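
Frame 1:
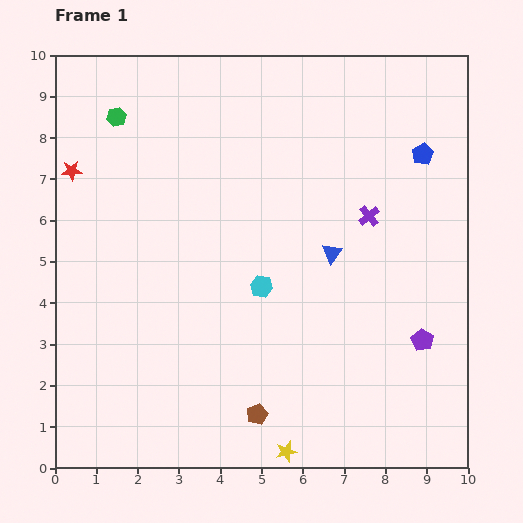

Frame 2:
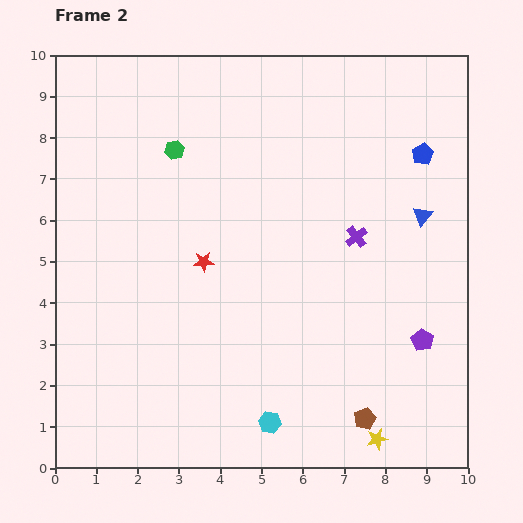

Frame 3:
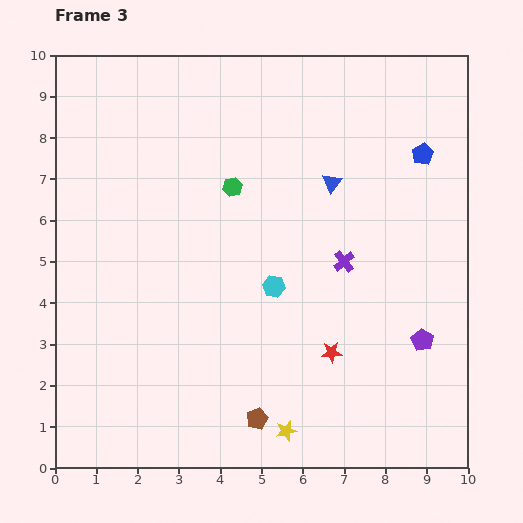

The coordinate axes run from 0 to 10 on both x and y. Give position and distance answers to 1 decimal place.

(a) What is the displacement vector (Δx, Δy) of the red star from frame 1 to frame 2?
(3.2, -2.2)

The red star was at (0.4, 7.2) in frame 1 and (3.6, 5.0) in frame 2.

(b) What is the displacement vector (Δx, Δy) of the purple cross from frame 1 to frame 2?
(-0.3, -0.5)

The purple cross was at (7.6, 6.1) in frame 1 and (7.3, 5.6) in frame 2.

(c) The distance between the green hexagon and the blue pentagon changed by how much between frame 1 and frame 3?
-2.8

Distance in frame 1: 7.5. Distance in frame 3: 4.7.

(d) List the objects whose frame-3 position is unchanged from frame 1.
the blue pentagon, the purple pentagon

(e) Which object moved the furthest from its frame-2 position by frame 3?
the red star

(moved 3.8; next 3.3)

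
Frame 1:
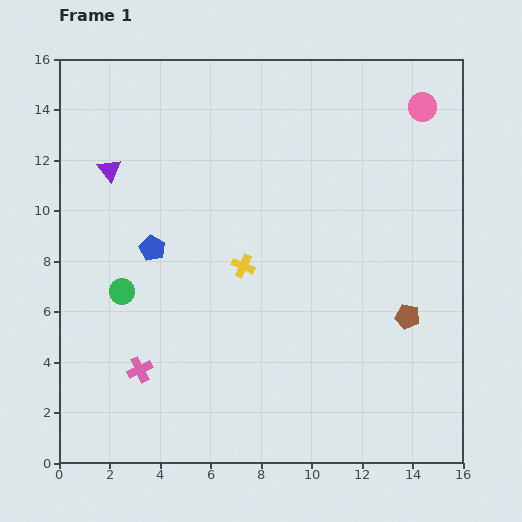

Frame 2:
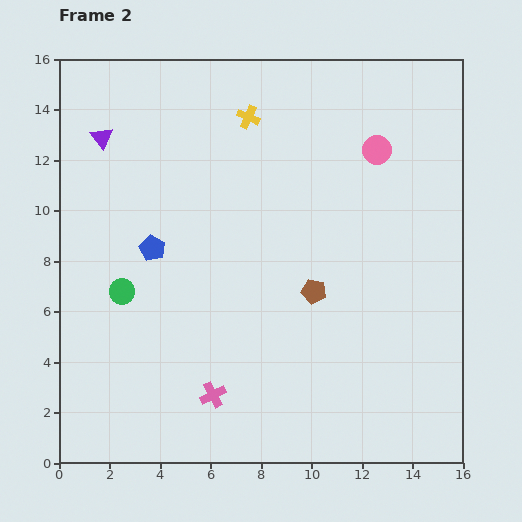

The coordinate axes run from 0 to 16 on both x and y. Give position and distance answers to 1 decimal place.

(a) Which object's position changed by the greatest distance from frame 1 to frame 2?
the yellow cross

(moved 5.9; next 3.8)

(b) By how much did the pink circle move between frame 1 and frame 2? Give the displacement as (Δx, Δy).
(-1.8, -1.7)

The pink circle was at (14.4, 14.1) in frame 1 and (12.6, 12.4) in frame 2.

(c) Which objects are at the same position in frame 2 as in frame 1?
the blue pentagon, the green circle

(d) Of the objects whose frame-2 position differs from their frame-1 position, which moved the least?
the purple triangle

(moved 1.3)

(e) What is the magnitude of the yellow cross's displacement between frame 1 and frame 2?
5.9

The yellow cross moved from (7.3, 7.8) to (7.5, 13.7), a distance of √(0.2² + 5.9²) ≈ 5.9.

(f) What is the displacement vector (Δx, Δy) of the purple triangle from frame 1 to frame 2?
(-0.3, 1.3)

The purple triangle was at (2.0, 11.6) in frame 1 and (1.7, 12.9) in frame 2.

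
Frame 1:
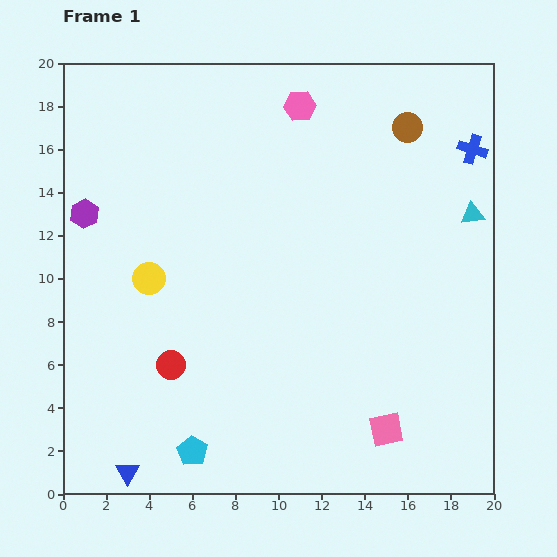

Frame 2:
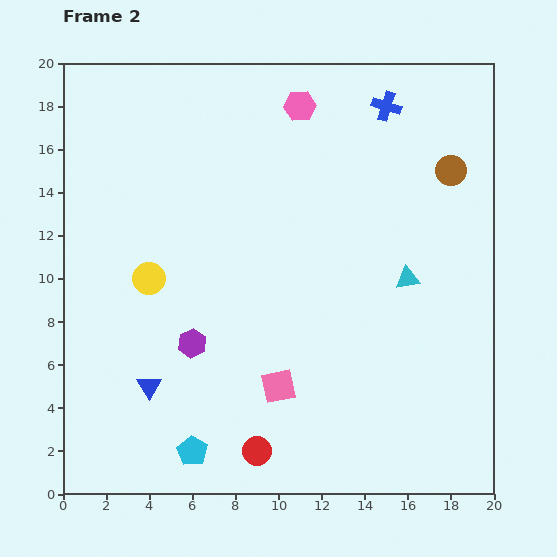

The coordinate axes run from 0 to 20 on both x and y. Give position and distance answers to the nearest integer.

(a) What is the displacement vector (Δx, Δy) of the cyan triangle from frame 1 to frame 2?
(-3, -3)

The cyan triangle was at (19, 13) in frame 1 and (16, 10) in frame 2.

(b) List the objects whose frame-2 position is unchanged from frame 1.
the pink hexagon, the yellow circle, the cyan pentagon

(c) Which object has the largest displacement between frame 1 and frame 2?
the purple hexagon

(moved 8; next 6)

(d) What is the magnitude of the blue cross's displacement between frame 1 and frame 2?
4

The blue cross moved from (19, 16) to (15, 18), a distance of √(4² + 2²) ≈ 4.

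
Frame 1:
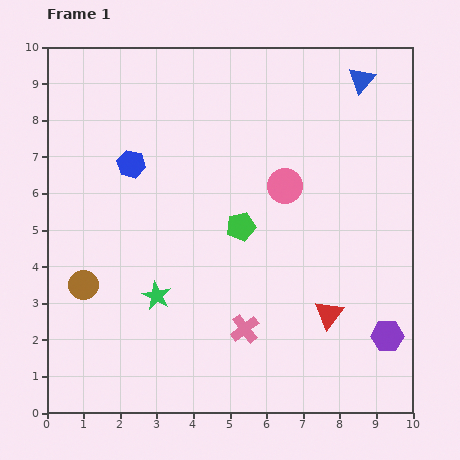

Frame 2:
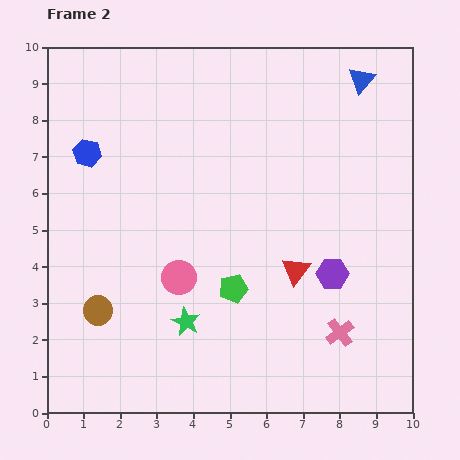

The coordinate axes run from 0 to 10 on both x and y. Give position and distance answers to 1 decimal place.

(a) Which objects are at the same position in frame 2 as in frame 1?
the blue triangle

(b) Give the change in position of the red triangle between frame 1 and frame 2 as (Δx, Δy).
(-0.9, 1.2)

The red triangle was at (7.7, 2.7) in frame 1 and (6.8, 3.9) in frame 2.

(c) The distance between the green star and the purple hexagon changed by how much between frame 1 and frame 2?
-2.2

Distance in frame 1: 6.4. Distance in frame 2: 4.2.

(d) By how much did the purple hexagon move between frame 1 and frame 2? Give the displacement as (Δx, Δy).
(-1.5, 1.7)

The purple hexagon was at (9.3, 2.1) in frame 1 and (7.8, 3.8) in frame 2.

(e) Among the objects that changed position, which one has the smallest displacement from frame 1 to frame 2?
the brown circle

(moved 0.8)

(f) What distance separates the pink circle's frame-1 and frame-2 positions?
3.8

The pink circle moved from (6.5, 6.2) to (3.6, 3.7), a distance of √(2.9² + 2.5²) ≈ 3.8.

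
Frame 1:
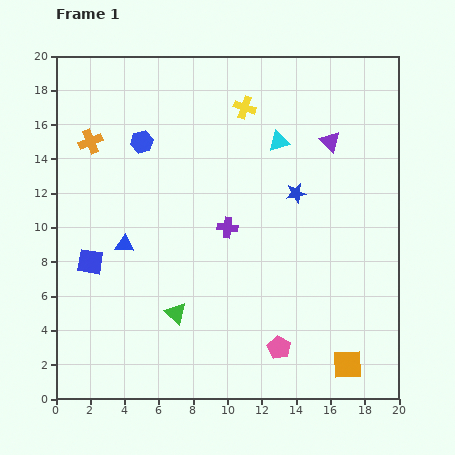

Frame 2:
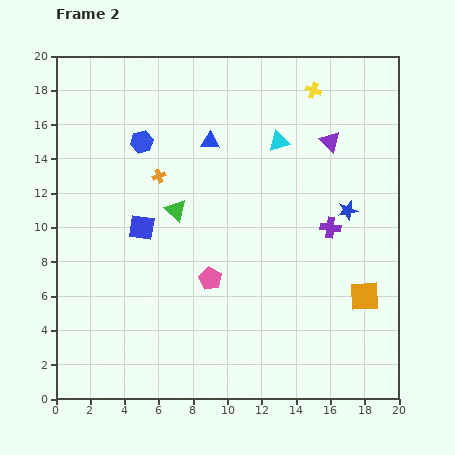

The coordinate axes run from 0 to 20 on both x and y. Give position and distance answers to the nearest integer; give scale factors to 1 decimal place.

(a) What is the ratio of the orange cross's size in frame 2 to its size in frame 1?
0.6×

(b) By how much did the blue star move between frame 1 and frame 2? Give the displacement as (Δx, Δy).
(3, -1)

The blue star was at (14, 12) in frame 1 and (17, 11) in frame 2.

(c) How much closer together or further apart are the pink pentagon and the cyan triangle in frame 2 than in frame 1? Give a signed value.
-3

Distance in frame 1: 12. Distance in frame 2: 9.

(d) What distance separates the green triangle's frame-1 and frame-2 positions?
6

The green triangle moved from (7, 5) to (7, 11), a distance of √(0² + 6²) ≈ 6.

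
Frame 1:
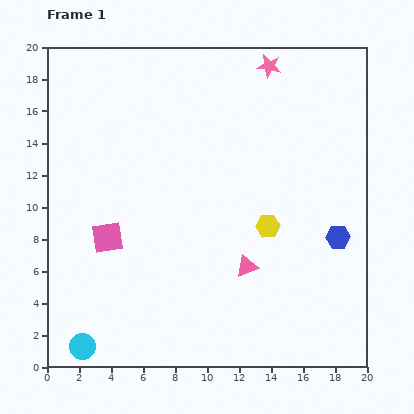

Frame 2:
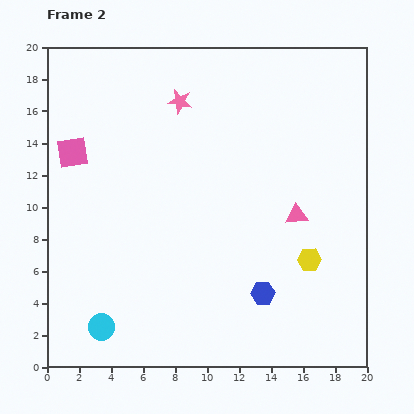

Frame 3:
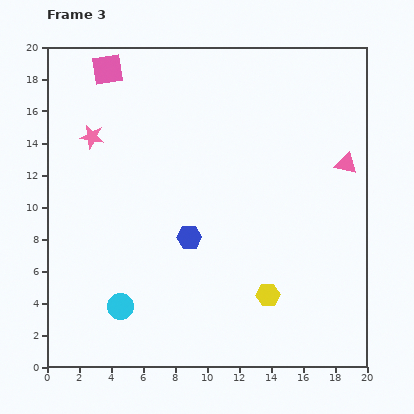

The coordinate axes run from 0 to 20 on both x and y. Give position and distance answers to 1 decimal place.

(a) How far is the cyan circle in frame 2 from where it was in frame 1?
1.7

The cyan circle moved from (2.2, 1.3) to (3.4, 2.5), a distance of √(1.2² + 1.2²) ≈ 1.7.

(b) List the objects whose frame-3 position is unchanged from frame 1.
none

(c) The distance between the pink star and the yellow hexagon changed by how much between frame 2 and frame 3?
+2.0

Distance in frame 2: 12.8. Distance in frame 3: 14.8.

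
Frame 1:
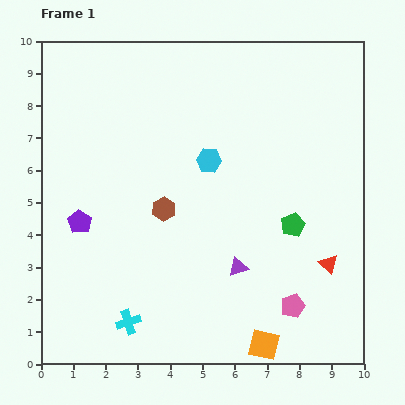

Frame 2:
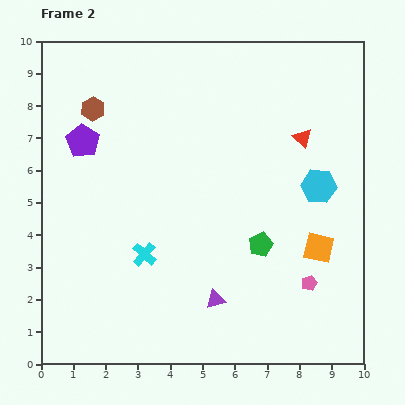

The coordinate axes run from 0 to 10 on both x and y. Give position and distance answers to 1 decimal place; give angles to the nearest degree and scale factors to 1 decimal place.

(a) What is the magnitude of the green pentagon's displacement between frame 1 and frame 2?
1.2

The green pentagon moved from (7.8, 4.3) to (6.8, 3.7), a distance of √(1.0² + 0.6²) ≈ 1.2.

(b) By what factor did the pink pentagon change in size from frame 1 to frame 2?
0.6×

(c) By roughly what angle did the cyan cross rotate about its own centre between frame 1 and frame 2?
31° counter-clockwise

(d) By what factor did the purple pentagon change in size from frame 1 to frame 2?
1.4×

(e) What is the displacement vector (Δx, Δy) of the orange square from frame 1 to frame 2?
(1.7, 3.0)

The orange square was at (6.9, 0.6) in frame 1 and (8.6, 3.6) in frame 2.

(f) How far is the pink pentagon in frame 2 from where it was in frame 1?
0.9

The pink pentagon moved from (7.8, 1.8) to (8.3, 2.5), a distance of √(0.5² + 0.7²) ≈ 0.9.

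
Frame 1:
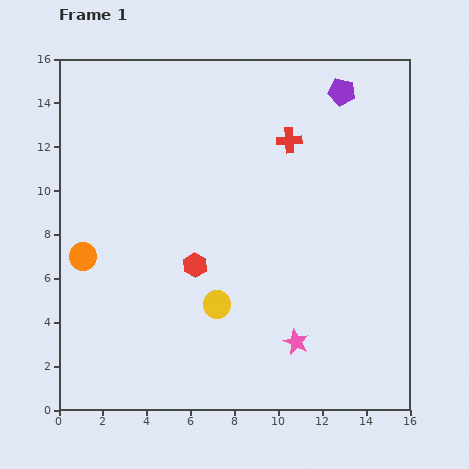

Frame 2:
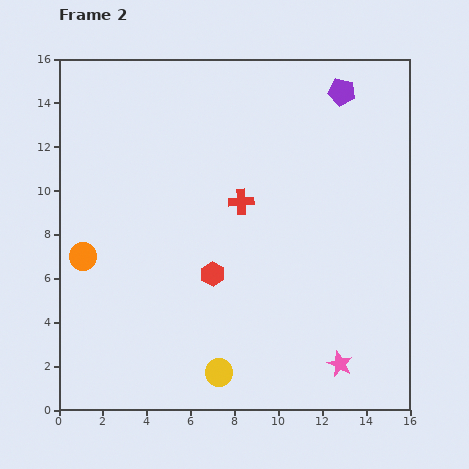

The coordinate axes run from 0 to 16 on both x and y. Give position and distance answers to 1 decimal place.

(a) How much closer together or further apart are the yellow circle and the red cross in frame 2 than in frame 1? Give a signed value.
-0.3

Distance in frame 1: 8.2. Distance in frame 2: 7.9.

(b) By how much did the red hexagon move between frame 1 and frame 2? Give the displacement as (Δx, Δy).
(0.8, -0.4)

The red hexagon was at (6.2, 6.6) in frame 1 and (7.0, 6.2) in frame 2.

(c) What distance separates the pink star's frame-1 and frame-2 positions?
2.2

The pink star moved from (10.8, 3.1) to (12.8, 2.1), a distance of √(2.0² + 1.0²) ≈ 2.2.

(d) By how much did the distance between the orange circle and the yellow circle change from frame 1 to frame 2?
+1.7

Distance in frame 1: 6.5. Distance in frame 2: 8.2.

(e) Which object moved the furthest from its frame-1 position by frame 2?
the red cross

(moved 3.6; next 3.1)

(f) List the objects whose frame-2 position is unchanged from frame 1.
the orange circle, the purple pentagon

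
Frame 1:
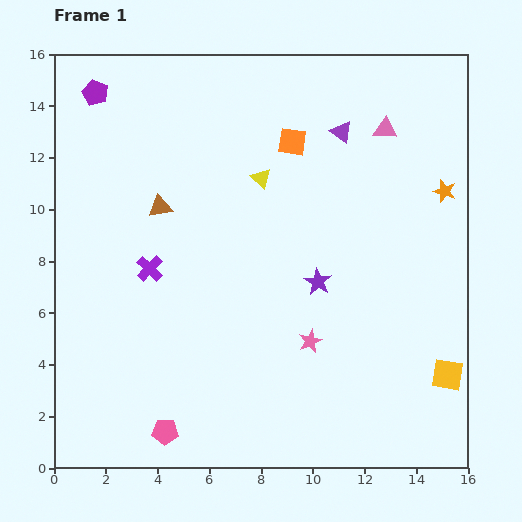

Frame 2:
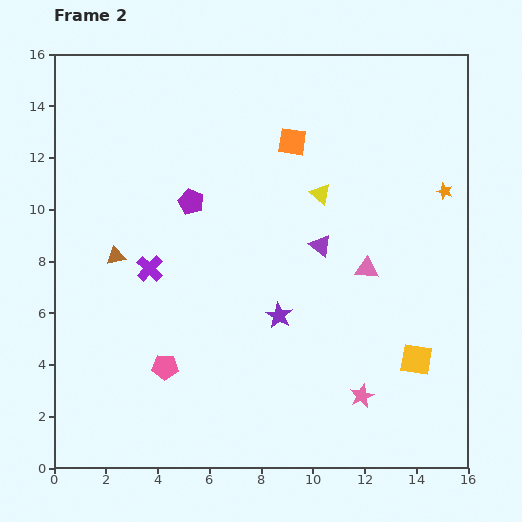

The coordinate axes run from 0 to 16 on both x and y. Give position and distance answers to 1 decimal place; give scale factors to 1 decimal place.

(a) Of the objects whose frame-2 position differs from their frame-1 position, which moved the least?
the yellow square

(moved 1.3)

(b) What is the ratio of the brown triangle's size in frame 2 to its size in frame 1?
0.8×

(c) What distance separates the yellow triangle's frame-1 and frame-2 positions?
2.4

The yellow triangle moved from (8.0, 11.2) to (10.3, 10.6), a distance of √(2.3² + 0.6²) ≈ 2.4.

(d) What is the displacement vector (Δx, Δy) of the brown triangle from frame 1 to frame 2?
(-1.7, -1.9)

The brown triangle was at (4.1, 10.1) in frame 1 and (2.4, 8.2) in frame 2.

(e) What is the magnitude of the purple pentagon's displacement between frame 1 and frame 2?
5.6

The purple pentagon moved from (1.6, 14.5) to (5.3, 10.3), a distance of √(3.7² + 4.2²) ≈ 5.6.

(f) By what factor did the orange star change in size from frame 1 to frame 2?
0.7×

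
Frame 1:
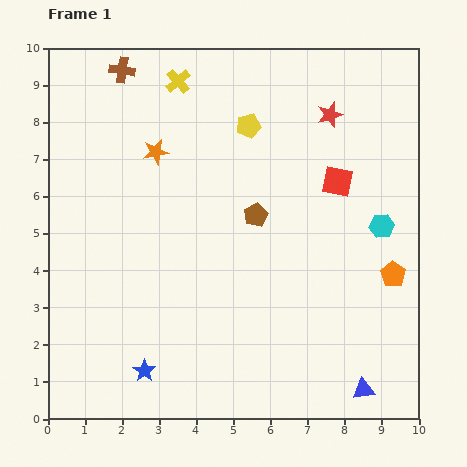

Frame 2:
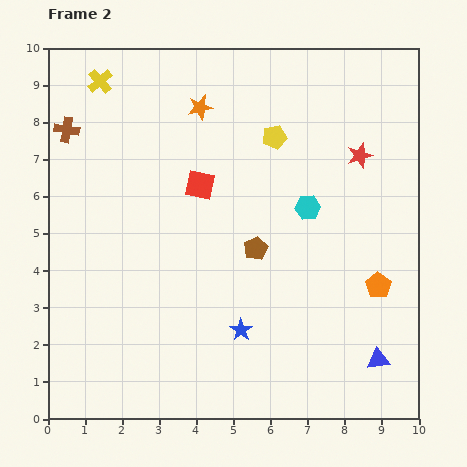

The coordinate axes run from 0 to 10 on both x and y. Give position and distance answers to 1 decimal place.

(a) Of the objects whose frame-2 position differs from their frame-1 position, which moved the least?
the orange pentagon

(moved 0.5)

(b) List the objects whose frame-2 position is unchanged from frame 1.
none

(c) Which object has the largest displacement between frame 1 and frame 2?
the red square

(moved 3.7; next 2.8)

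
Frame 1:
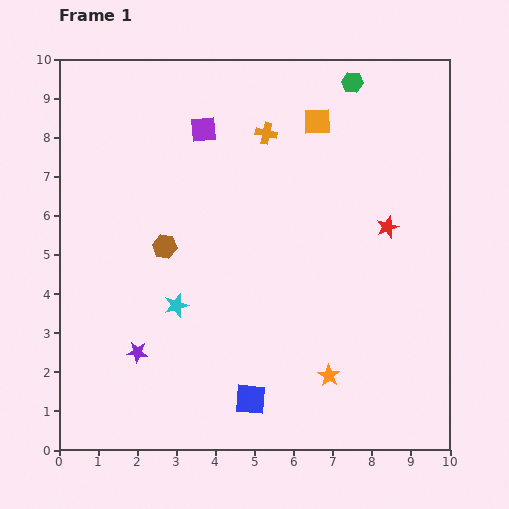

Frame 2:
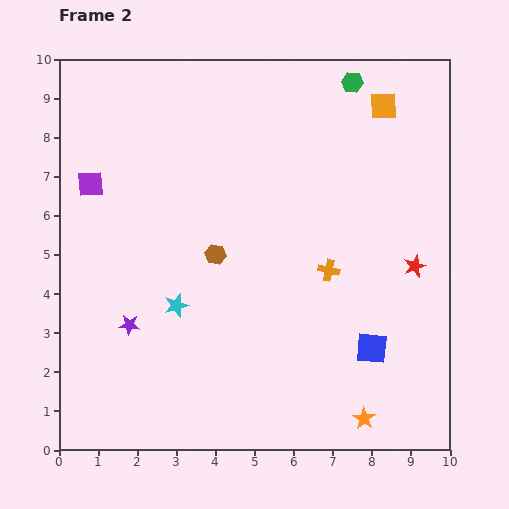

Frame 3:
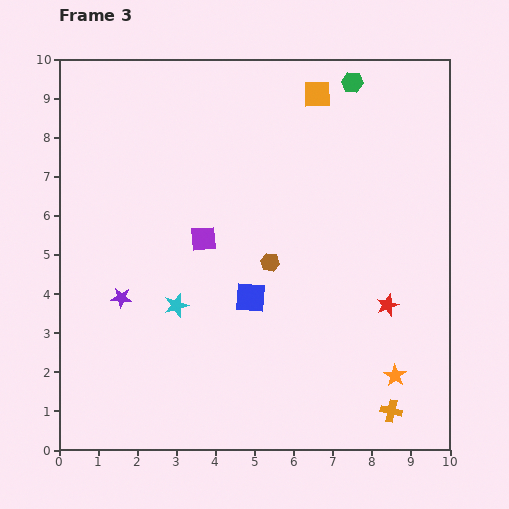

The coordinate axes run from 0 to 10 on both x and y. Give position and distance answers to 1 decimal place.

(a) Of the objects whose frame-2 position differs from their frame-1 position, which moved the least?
the purple star

(moved 0.7)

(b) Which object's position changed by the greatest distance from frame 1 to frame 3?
the orange cross

(moved 7.8; next 2.8)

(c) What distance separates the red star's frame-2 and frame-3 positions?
1.2

The red star moved from (9.1, 4.7) to (8.4, 3.7), a distance of √(0.7² + 1.0²) ≈ 1.2.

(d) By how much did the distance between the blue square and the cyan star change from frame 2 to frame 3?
-3.2

Distance in frame 2: 5.1. Distance in frame 3: 1.9.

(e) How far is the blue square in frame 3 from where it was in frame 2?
3.4

The blue square moved from (8.0, 2.6) to (4.9, 3.9), a distance of √(3.1² + 1.3²) ≈ 3.4.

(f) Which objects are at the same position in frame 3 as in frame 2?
the cyan star, the green hexagon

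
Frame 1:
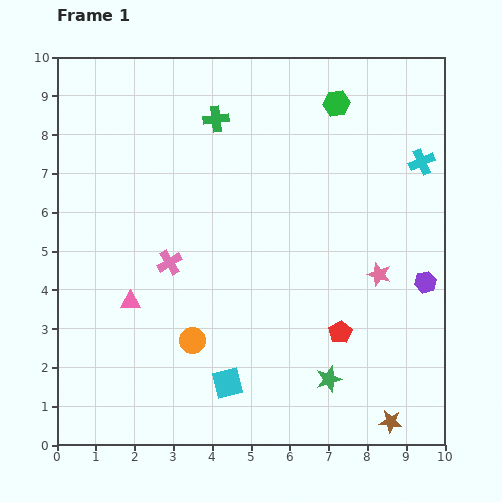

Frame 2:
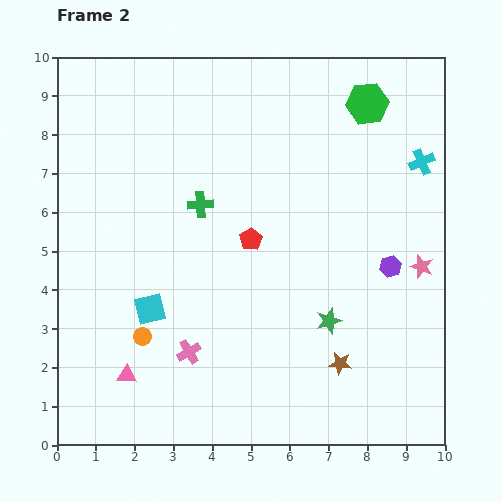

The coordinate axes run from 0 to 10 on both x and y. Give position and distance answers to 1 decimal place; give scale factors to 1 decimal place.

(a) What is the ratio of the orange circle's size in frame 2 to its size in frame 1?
0.7×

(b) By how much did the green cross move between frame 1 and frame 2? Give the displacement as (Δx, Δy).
(-0.4, -2.2)

The green cross was at (4.1, 8.4) in frame 1 and (3.7, 6.2) in frame 2.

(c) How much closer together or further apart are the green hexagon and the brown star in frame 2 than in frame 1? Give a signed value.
-1.6

Distance in frame 1: 8.3. Distance in frame 2: 6.7.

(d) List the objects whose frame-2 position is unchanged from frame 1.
the cyan cross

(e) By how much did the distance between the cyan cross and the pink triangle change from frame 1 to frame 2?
+1.1

Distance in frame 1: 8.3. Distance in frame 2: 9.4.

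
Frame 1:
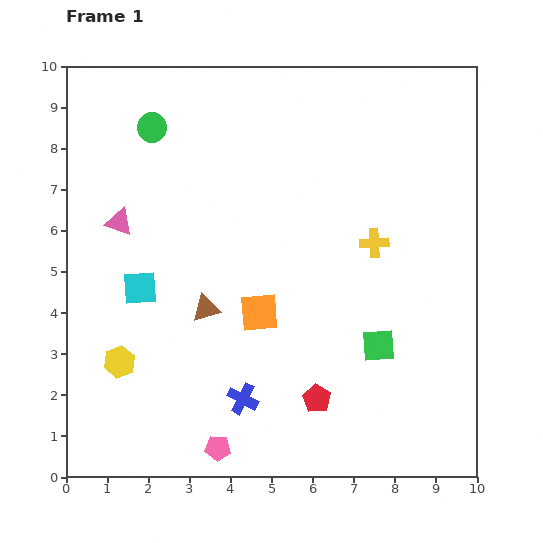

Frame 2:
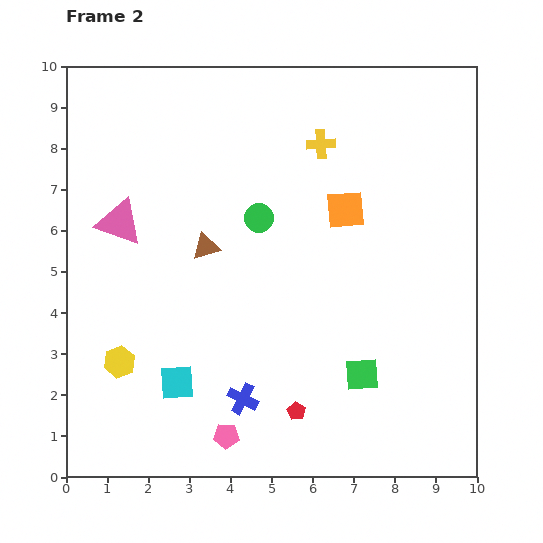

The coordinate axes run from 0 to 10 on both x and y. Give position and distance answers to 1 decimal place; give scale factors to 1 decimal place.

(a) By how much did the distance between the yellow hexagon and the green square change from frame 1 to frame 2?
-0.4

Distance in frame 1: 6.3. Distance in frame 2: 5.9.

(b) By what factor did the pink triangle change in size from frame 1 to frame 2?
1.7×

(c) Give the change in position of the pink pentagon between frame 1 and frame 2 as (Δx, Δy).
(0.2, 0.3)

The pink pentagon was at (3.7, 0.7) in frame 1 and (3.9, 1.0) in frame 2.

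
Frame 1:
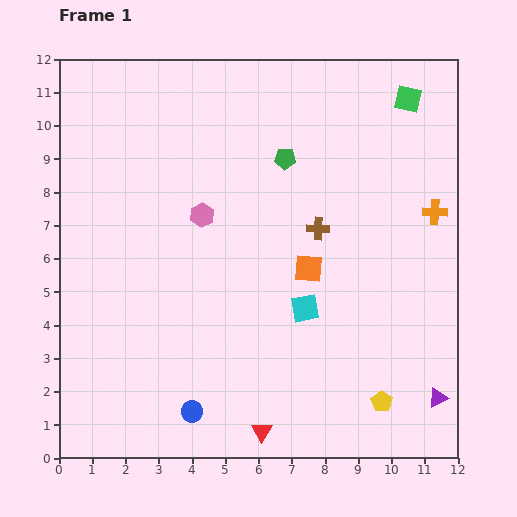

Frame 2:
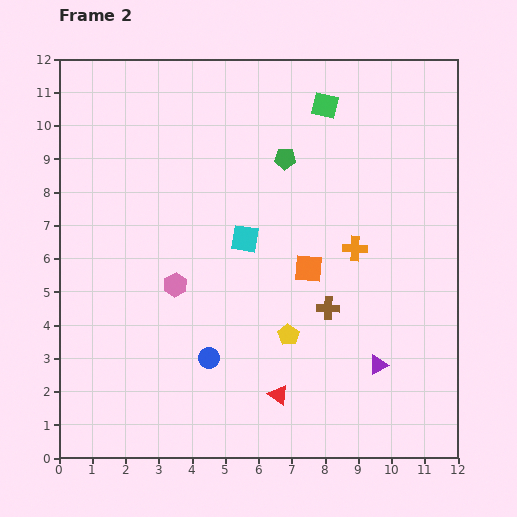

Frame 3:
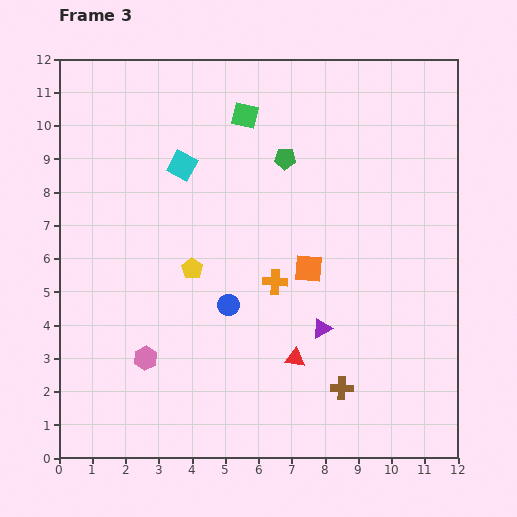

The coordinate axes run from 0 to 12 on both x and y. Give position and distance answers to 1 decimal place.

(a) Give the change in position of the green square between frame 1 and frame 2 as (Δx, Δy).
(-2.5, -0.2)

The green square was at (10.5, 10.8) in frame 1 and (8.0, 10.6) in frame 2.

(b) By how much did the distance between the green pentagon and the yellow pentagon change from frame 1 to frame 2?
-2.6

Distance in frame 1: 7.9. Distance in frame 2: 5.3.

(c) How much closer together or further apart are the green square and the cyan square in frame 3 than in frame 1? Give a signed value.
-4.6

Distance in frame 1: 7.0. Distance in frame 3: 2.4.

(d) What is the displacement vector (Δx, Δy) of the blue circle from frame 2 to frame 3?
(0.6, 1.6)

The blue circle was at (4.5, 3.0) in frame 2 and (5.1, 4.6) in frame 3.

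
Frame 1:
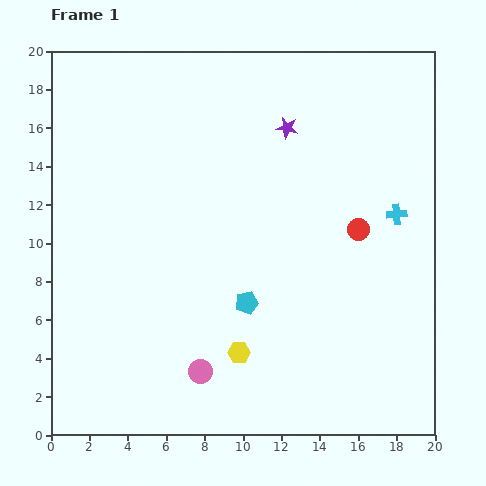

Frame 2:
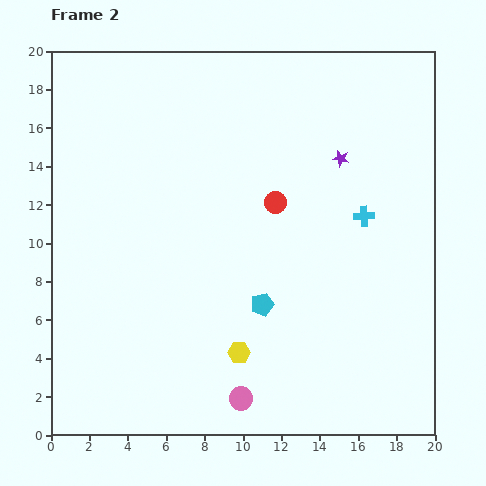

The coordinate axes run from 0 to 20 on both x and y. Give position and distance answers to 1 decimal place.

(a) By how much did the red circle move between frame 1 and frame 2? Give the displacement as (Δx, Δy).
(-4.3, 1.4)

The red circle was at (16.0, 10.7) in frame 1 and (11.7, 12.1) in frame 2.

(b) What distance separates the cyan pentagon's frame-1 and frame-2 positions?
0.8

The cyan pentagon moved from (10.2, 6.9) to (11.0, 6.8), a distance of √(0.8² + 0.1²) ≈ 0.8.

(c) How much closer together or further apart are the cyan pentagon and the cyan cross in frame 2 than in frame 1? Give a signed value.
-2.1

Distance in frame 1: 9.1. Distance in frame 2: 7.0.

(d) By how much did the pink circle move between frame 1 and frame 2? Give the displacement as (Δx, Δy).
(2.1, -1.4)

The pink circle was at (7.8, 3.3) in frame 1 and (9.9, 1.9) in frame 2.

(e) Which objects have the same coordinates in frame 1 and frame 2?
the yellow hexagon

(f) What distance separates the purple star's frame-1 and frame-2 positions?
3.2

The purple star moved from (12.3, 16.0) to (15.1, 14.4), a distance of √(2.8² + 1.6²) ≈ 3.2.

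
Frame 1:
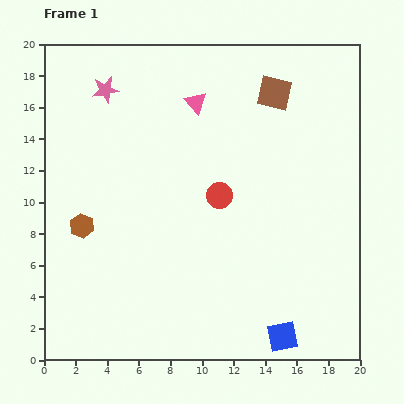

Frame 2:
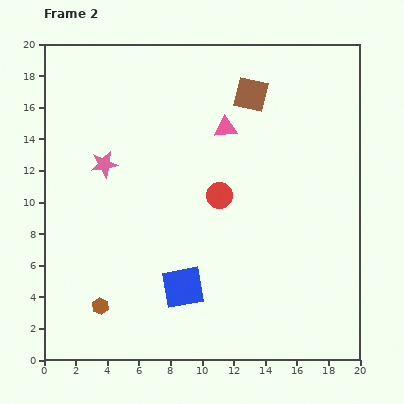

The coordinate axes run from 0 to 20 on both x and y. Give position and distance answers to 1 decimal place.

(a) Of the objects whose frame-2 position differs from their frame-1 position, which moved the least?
the brown square

(moved 1.5)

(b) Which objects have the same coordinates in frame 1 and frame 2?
the red circle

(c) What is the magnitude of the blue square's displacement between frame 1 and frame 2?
7.0

The blue square moved from (15.1, 1.5) to (8.8, 4.6), a distance of √(6.3² + 3.1²) ≈ 7.0.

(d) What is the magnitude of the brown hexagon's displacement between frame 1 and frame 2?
5.2

The brown hexagon moved from (2.4, 8.5) to (3.6, 3.4), a distance of √(1.2² + 5.1²) ≈ 5.2.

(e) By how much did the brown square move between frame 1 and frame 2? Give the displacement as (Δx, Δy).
(-1.5, -0.1)

The brown square was at (14.6, 16.9) in frame 1 and (13.1, 16.8) in frame 2.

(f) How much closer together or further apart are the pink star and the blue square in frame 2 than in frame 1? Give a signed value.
-9.9

Distance in frame 1: 19.2. Distance in frame 2: 9.3.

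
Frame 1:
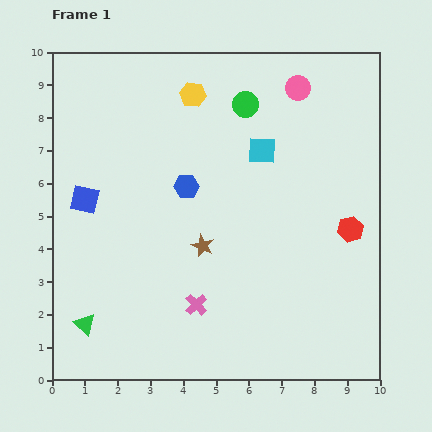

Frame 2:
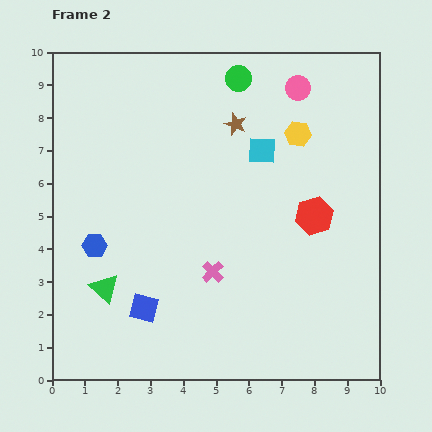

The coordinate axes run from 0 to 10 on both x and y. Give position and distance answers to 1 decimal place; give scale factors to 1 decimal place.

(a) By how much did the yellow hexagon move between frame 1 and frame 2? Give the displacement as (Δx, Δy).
(3.2, -1.2)

The yellow hexagon was at (4.3, 8.7) in frame 1 and (7.5, 7.5) in frame 2.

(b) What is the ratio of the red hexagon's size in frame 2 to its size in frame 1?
1.5×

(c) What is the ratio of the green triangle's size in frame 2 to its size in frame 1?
1.4×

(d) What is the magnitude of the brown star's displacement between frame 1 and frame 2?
3.8

The brown star moved from (4.6, 4.1) to (5.6, 7.8), a distance of √(1.0² + 3.7²) ≈ 3.8.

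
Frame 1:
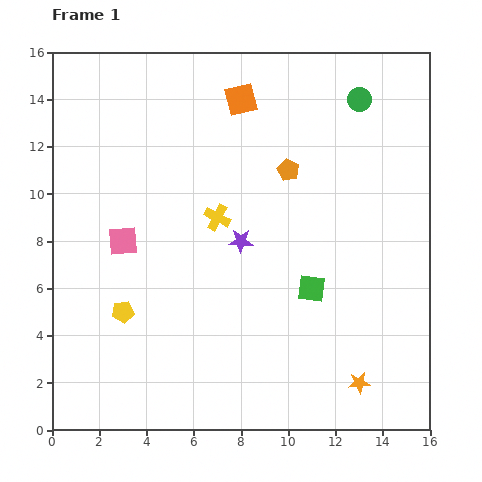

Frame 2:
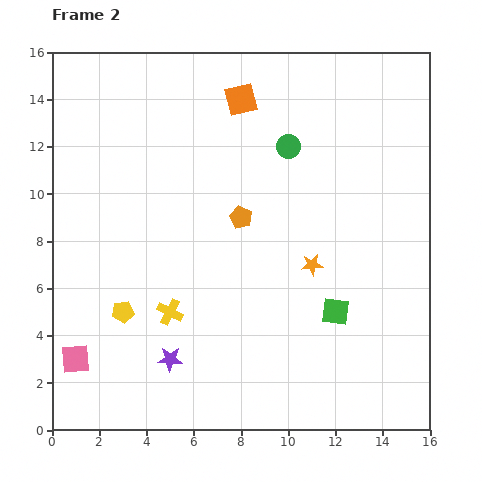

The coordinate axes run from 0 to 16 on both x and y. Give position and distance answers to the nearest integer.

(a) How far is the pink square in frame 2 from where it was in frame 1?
5

The pink square moved from (3, 8) to (1, 3), a distance of √(2² + 5²) ≈ 5.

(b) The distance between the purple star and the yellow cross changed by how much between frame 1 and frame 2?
+1

Distance in frame 1: 1. Distance in frame 2: 2.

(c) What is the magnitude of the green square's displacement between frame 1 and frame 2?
1

The green square moved from (11, 6) to (12, 5), a distance of √(1² + 1²) ≈ 1.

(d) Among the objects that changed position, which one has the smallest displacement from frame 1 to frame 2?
the green square

(moved 1)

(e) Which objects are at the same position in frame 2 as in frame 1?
the orange square, the yellow pentagon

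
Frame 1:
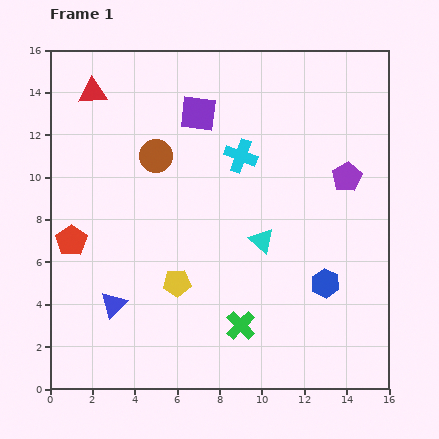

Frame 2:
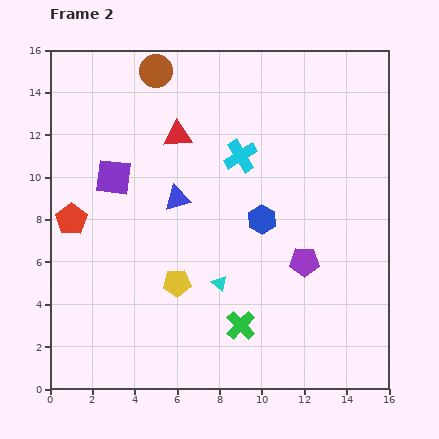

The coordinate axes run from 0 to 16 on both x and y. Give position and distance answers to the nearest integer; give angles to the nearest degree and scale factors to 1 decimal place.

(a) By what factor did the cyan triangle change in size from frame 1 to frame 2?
0.6×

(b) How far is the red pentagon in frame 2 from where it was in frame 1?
1

The red pentagon moved from (1, 7) to (1, 8), a distance of √(0² + 1²) ≈ 1.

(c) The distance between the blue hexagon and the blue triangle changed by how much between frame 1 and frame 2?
-6

Distance in frame 1: 10. Distance in frame 2: 4.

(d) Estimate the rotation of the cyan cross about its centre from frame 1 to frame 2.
38° clockwise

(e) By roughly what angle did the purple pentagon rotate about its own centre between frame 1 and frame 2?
31° clockwise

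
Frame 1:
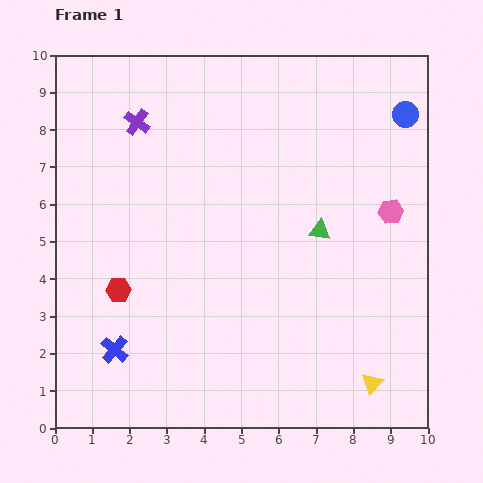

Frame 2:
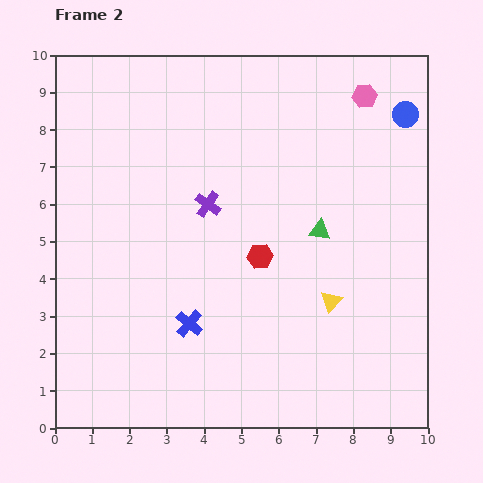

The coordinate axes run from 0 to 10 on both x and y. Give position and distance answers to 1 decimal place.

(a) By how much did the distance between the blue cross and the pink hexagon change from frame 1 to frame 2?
-0.6

Distance in frame 1: 8.3. Distance in frame 2: 7.7.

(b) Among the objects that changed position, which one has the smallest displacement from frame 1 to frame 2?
the blue cross

(moved 2.1)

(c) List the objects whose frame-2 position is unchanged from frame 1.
the green triangle, the blue circle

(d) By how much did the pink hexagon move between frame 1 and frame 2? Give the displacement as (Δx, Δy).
(-0.7, 3.1)

The pink hexagon was at (9.0, 5.8) in frame 1 and (8.3, 8.9) in frame 2.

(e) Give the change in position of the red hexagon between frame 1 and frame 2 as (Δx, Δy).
(3.8, 0.9)

The red hexagon was at (1.7, 3.7) in frame 1 and (5.5, 4.6) in frame 2.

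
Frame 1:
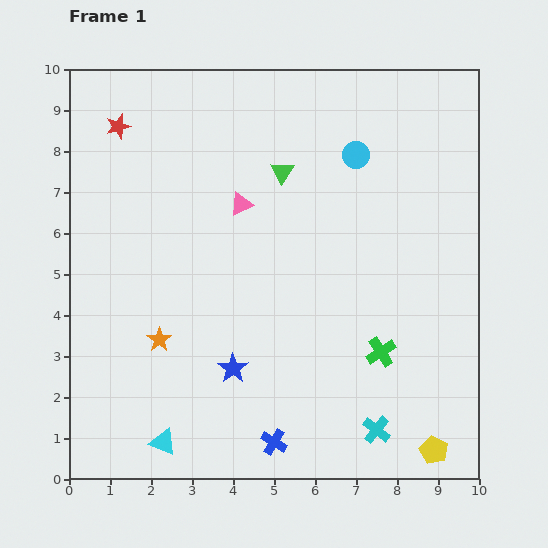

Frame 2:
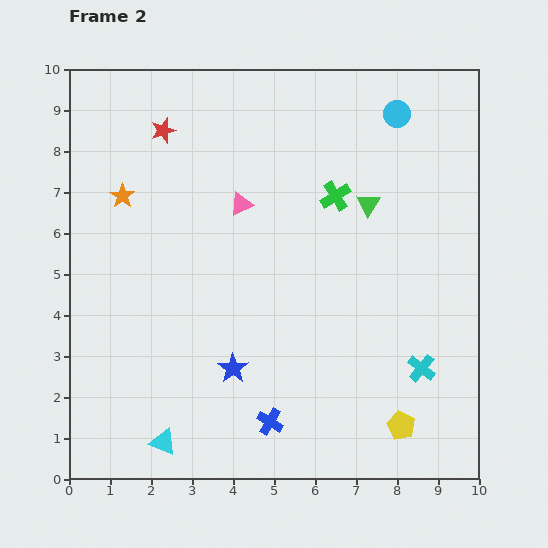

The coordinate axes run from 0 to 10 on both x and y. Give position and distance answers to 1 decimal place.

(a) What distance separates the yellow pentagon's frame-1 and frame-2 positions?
1.0

The yellow pentagon moved from (8.9, 0.7) to (8.1, 1.3), a distance of √(0.8² + 0.6²) ≈ 1.0.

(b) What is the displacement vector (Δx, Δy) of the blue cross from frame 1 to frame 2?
(-0.1, 0.5)

The blue cross was at (5.0, 0.9) in frame 1 and (4.9, 1.4) in frame 2.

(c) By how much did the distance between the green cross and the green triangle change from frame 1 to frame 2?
-4.2

Distance in frame 1: 5.0. Distance in frame 2: 0.8.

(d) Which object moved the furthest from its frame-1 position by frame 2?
the green cross

(moved 4.0; next 3.6)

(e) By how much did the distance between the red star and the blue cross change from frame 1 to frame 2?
-1.0

Distance in frame 1: 8.6. Distance in frame 2: 7.6.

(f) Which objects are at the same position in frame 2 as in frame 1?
the pink triangle, the cyan triangle, the blue star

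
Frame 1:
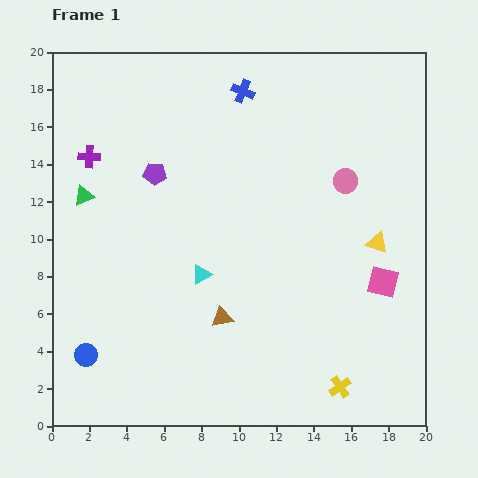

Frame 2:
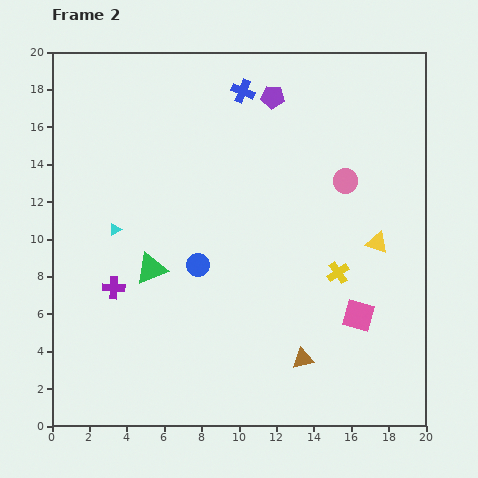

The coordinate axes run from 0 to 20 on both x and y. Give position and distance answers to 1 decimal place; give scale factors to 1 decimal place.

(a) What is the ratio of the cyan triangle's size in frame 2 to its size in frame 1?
0.6×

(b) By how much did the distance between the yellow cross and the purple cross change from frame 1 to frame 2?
-6.2

Distance in frame 1: 18.2. Distance in frame 2: 12.0.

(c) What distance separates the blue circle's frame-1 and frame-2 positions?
7.7

The blue circle moved from (1.8, 3.8) to (7.8, 8.6), a distance of √(6.0² + 4.8²) ≈ 7.7.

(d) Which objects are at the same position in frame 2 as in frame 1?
the yellow triangle, the pink circle, the blue cross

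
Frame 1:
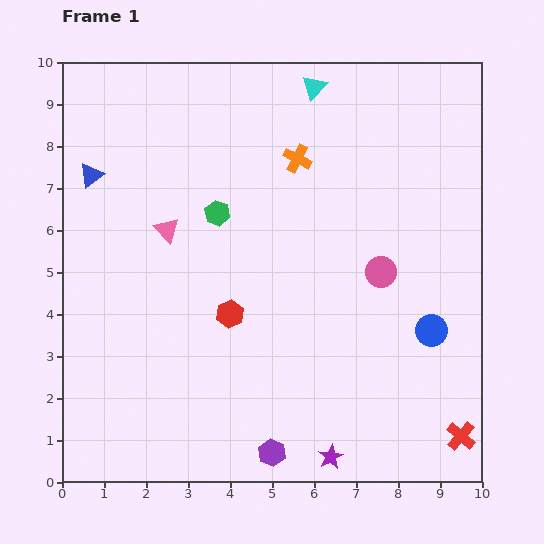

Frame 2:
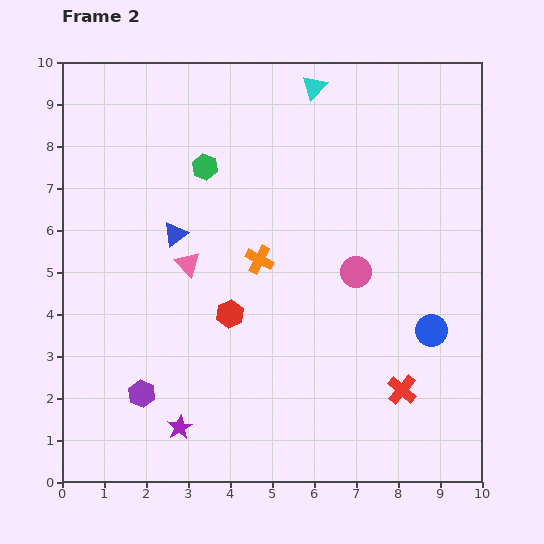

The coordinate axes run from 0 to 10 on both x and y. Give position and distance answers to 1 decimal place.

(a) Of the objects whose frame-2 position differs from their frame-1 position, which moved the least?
the pink circle

(moved 0.6)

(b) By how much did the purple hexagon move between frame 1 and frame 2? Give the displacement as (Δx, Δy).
(-3.1, 1.4)

The purple hexagon was at (5.0, 0.7) in frame 1 and (1.9, 2.1) in frame 2.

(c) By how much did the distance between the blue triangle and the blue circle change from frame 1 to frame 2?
-2.4

Distance in frame 1: 8.9. Distance in frame 2: 6.5.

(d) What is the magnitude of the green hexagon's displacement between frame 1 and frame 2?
1.1

The green hexagon moved from (3.7, 6.4) to (3.4, 7.5), a distance of √(0.3² + 1.1²) ≈ 1.1.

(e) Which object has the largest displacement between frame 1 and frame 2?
the purple star

(moved 3.7; next 3.4)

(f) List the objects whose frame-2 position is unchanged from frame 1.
the blue circle, the red hexagon, the cyan triangle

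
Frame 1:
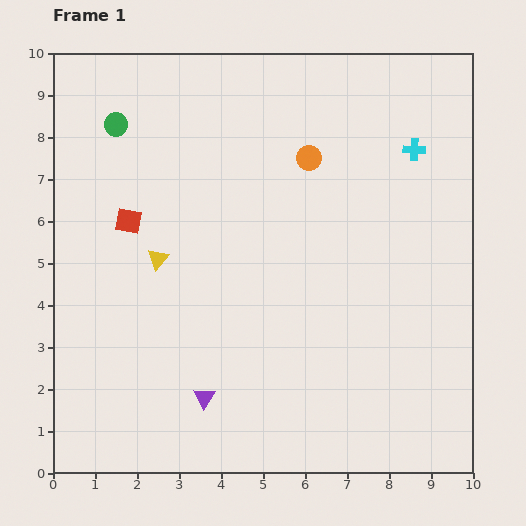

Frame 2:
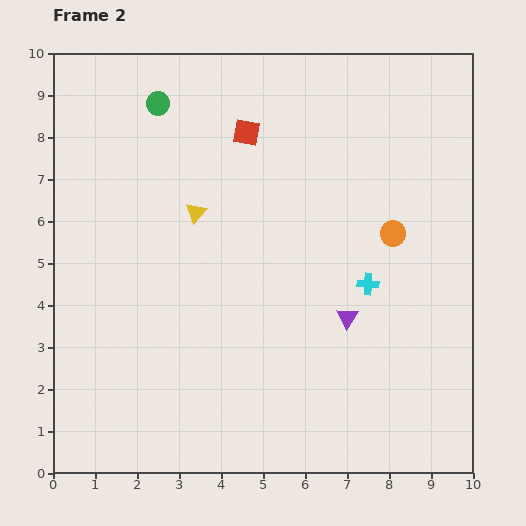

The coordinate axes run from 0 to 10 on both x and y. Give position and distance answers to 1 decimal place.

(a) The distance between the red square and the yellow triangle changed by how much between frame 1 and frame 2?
+1.1

Distance in frame 1: 1.1. Distance in frame 2: 2.2.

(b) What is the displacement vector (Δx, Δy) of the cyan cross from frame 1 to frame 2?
(-1.1, -3.2)

The cyan cross was at (8.6, 7.7) in frame 1 and (7.5, 4.5) in frame 2.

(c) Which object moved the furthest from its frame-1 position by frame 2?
the purple triangle

(moved 3.9; next 3.5)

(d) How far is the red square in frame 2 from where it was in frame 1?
3.5

The red square moved from (1.8, 6.0) to (4.6, 8.1), a distance of √(2.8² + 2.1²) ≈ 3.5.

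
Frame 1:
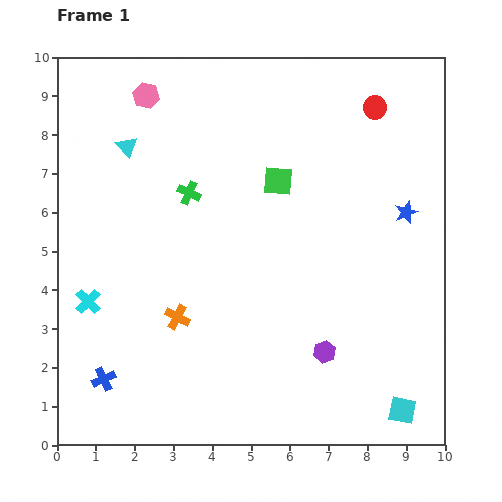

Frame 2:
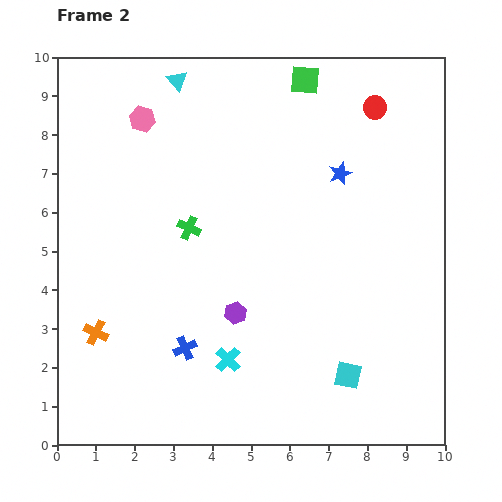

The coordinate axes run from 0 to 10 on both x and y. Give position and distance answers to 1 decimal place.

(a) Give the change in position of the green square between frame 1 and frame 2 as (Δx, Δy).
(0.7, 2.6)

The green square was at (5.7, 6.8) in frame 1 and (6.4, 9.4) in frame 2.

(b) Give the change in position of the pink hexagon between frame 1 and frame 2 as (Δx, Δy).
(-0.1, -0.6)

The pink hexagon was at (2.3, 9.0) in frame 1 and (2.2, 8.4) in frame 2.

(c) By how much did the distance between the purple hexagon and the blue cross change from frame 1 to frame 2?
-4.1

Distance in frame 1: 5.7. Distance in frame 2: 1.6.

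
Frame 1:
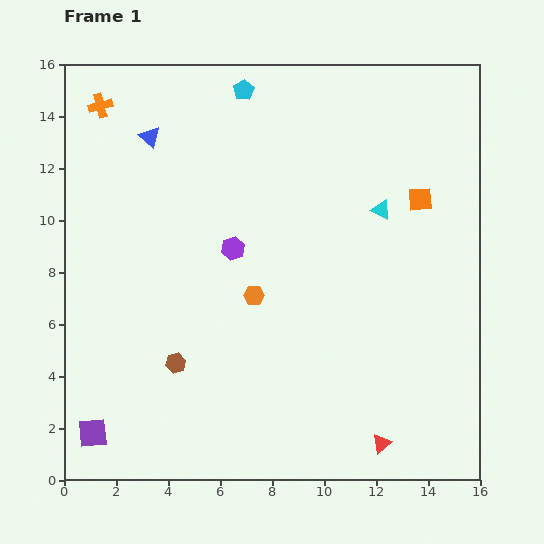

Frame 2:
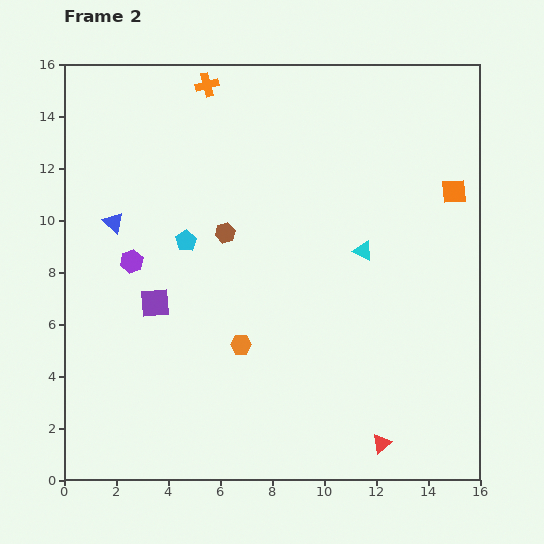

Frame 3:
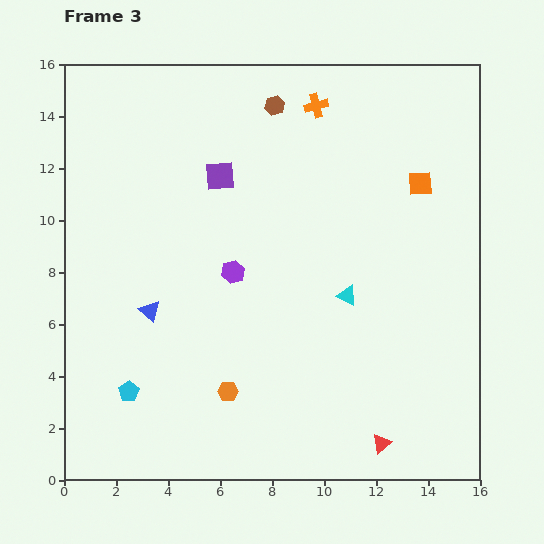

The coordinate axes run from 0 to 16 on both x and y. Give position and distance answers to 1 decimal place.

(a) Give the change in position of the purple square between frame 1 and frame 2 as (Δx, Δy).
(2.4, 5.0)

The purple square was at (1.1, 1.8) in frame 1 and (3.5, 6.8) in frame 2.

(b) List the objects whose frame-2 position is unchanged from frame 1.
the red triangle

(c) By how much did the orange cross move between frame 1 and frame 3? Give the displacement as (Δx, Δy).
(8.3, 0.0)

The orange cross was at (1.4, 14.4) in frame 1 and (9.7, 14.4) in frame 3.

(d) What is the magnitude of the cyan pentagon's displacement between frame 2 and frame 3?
6.2

The cyan pentagon moved from (4.7, 9.2) to (2.5, 3.4), a distance of √(2.2² + 5.8²) ≈ 6.2.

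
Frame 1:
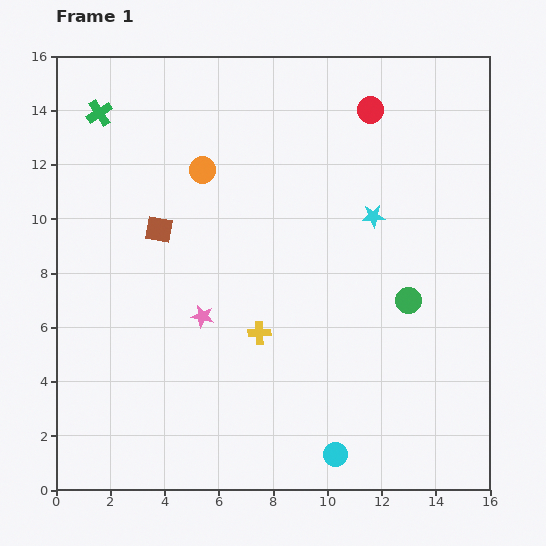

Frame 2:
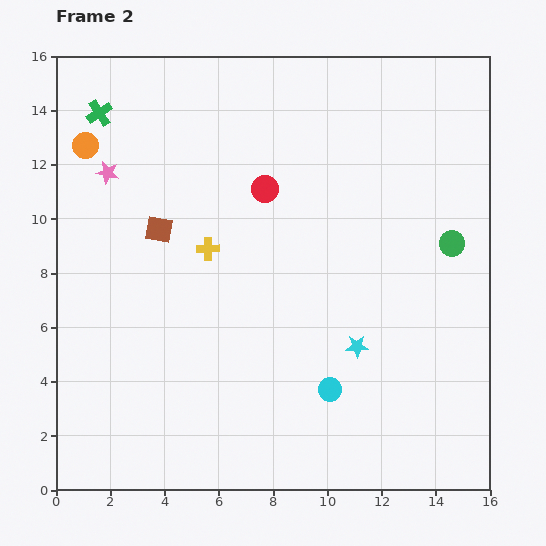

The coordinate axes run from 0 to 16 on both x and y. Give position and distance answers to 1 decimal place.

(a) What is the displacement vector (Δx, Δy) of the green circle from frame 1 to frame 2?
(1.6, 2.1)

The green circle was at (13.0, 7.0) in frame 1 and (14.6, 9.1) in frame 2.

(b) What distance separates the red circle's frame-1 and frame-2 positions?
4.9

The red circle moved from (11.6, 14.0) to (7.7, 11.1), a distance of √(3.9² + 2.9²) ≈ 4.9.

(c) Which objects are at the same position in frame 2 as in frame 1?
the brown square, the green cross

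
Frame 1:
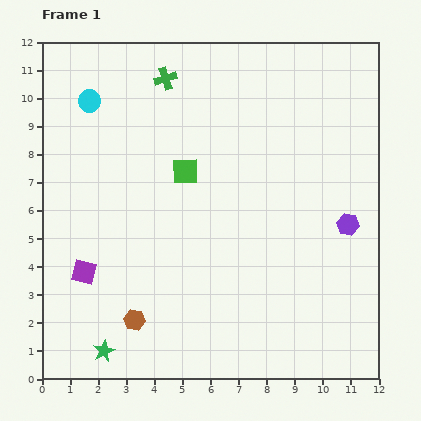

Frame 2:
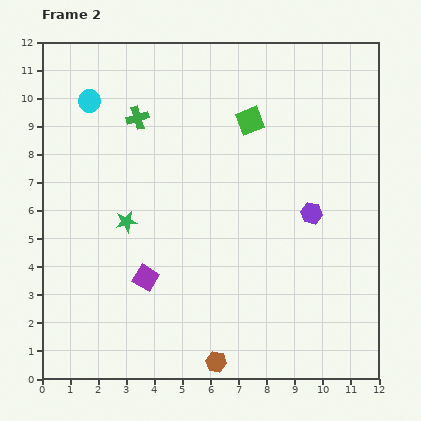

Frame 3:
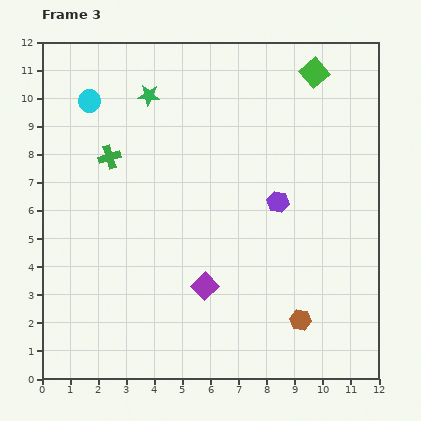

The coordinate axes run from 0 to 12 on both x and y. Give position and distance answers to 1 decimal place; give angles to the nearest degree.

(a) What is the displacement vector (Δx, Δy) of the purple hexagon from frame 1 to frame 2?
(-1.3, 0.4)

The purple hexagon was at (10.9, 5.5) in frame 1 and (9.6, 5.9) in frame 2.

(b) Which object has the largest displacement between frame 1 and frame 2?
the green star

(moved 4.7; next 3.3)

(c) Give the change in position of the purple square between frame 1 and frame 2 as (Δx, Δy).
(2.2, -0.2)

The purple square was at (1.5, 3.8) in frame 1 and (3.7, 3.6) in frame 2.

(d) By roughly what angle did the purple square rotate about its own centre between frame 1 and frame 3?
32° clockwise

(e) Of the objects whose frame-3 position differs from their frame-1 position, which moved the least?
the purple hexagon

(moved 2.6)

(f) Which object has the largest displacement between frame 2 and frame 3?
the green star

(moved 4.6; next 3.4)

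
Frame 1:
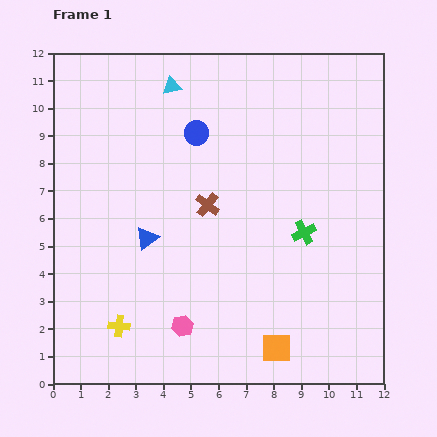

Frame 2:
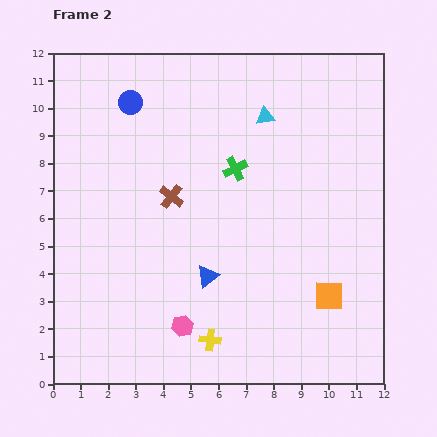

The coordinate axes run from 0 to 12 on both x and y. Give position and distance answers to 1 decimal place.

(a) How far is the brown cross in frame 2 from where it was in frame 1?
1.3

The brown cross moved from (5.6, 6.5) to (4.3, 6.8), a distance of √(1.3² + 0.3²) ≈ 1.3.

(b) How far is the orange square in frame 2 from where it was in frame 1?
2.7

The orange square moved from (8.1, 1.3) to (10.0, 3.2), a distance of √(1.9² + 1.9²) ≈ 2.7.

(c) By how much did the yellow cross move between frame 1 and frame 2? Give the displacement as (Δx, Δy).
(3.3, -0.5)

The yellow cross was at (2.4, 2.1) in frame 1 and (5.7, 1.6) in frame 2.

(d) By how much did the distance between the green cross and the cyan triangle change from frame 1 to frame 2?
-5.0

Distance in frame 1: 7.2. Distance in frame 2: 2.2.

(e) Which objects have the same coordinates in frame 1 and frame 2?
the pink hexagon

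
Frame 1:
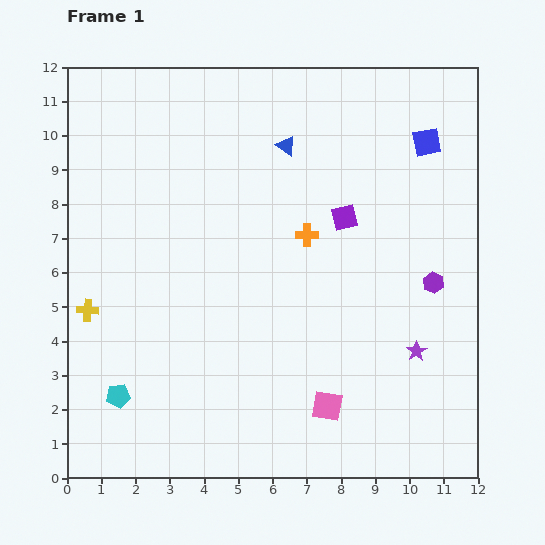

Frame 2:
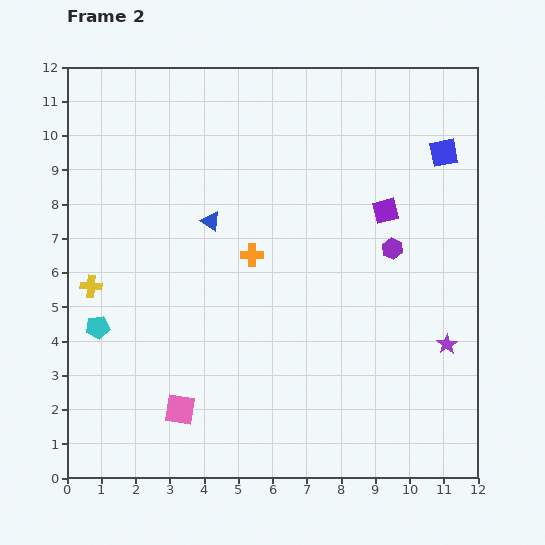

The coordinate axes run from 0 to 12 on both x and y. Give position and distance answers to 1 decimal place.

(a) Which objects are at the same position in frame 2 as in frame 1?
none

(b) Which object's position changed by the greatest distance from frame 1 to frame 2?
the pink square

(moved 4.3; next 3.1)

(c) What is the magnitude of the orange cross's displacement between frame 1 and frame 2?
1.7

The orange cross moved from (7.0, 7.1) to (5.4, 6.5), a distance of √(1.6² + 0.6²) ≈ 1.7.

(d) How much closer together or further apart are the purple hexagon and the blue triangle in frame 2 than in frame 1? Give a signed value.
-0.5

Distance in frame 1: 5.9. Distance in frame 2: 5.4.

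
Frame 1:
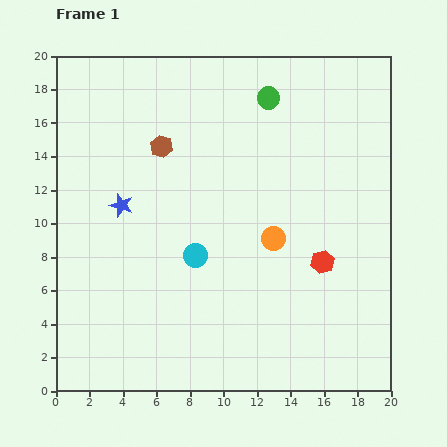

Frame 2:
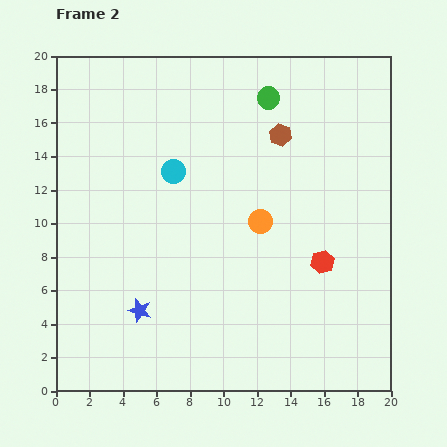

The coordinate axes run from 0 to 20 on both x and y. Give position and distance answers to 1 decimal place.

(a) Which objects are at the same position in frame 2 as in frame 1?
the green circle, the red hexagon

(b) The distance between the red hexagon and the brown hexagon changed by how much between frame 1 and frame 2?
-3.8

Distance in frame 1: 11.8. Distance in frame 2: 8.0.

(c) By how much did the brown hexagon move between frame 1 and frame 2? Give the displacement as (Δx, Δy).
(7.1, 0.7)

The brown hexagon was at (6.3, 14.6) in frame 1 and (13.4, 15.3) in frame 2.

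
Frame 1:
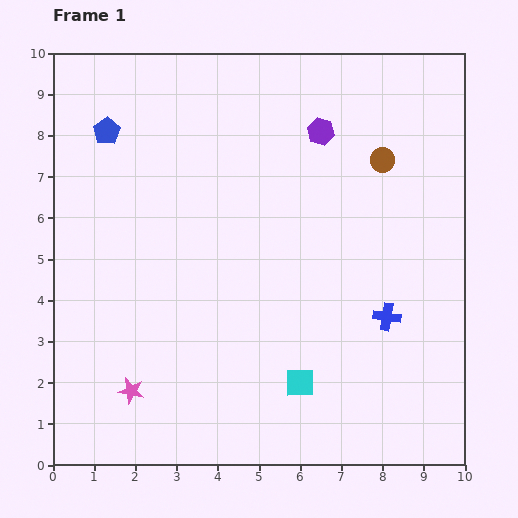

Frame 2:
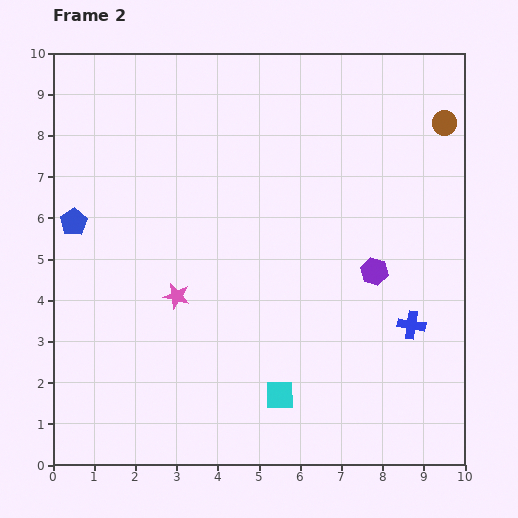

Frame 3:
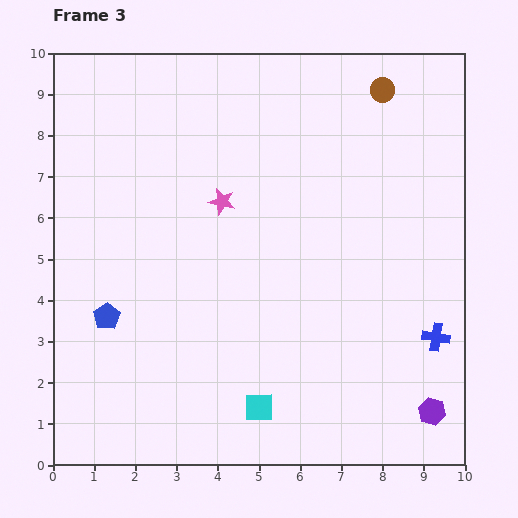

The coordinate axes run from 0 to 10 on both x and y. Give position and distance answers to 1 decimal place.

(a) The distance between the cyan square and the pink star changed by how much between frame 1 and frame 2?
-0.6

Distance in frame 1: 4.1. Distance in frame 2: 3.5.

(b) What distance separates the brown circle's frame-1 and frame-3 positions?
1.7

The brown circle moved from (8.0, 7.4) to (8.0, 9.1), a distance of √(0.0² + 1.7²) ≈ 1.7.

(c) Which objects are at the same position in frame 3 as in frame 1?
none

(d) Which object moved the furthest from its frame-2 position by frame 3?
the purple hexagon

(moved 3.7; next 2.5)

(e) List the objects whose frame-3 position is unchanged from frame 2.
none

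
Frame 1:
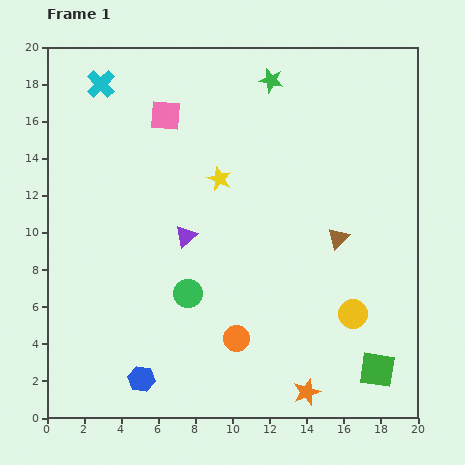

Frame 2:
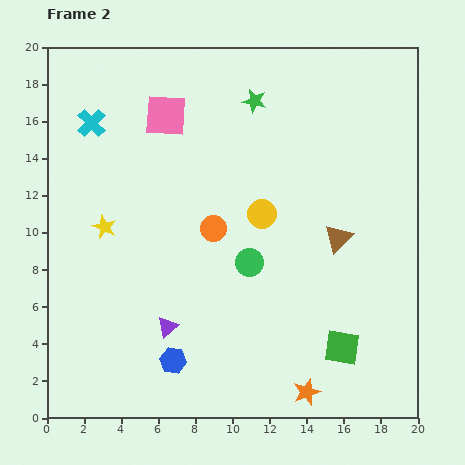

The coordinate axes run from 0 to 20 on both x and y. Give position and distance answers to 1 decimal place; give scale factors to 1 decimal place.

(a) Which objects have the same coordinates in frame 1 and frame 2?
the orange star, the brown triangle, the pink square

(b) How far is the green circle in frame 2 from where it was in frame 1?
3.7

The green circle moved from (7.6, 6.7) to (10.9, 8.4), a distance of √(3.3² + 1.7²) ≈ 3.7.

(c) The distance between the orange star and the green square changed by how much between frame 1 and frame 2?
-0.9

Distance in frame 1: 4.0. Distance in frame 2: 3.1.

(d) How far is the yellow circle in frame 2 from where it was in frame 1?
7.3

The yellow circle moved from (16.5, 5.6) to (11.6, 11.0), a distance of √(4.9² + 5.4²) ≈ 7.3.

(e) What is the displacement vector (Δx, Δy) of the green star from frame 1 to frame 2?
(-0.9, -1.1)

The green star was at (12.1, 18.2) in frame 1 and (11.2, 17.1) in frame 2.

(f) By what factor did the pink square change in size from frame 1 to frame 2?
1.4×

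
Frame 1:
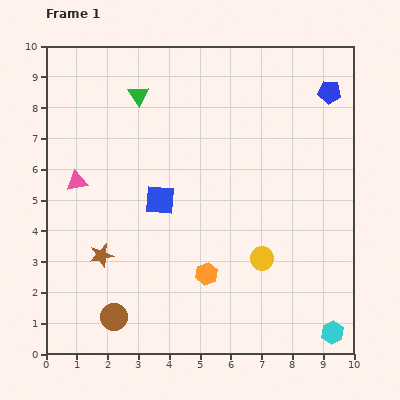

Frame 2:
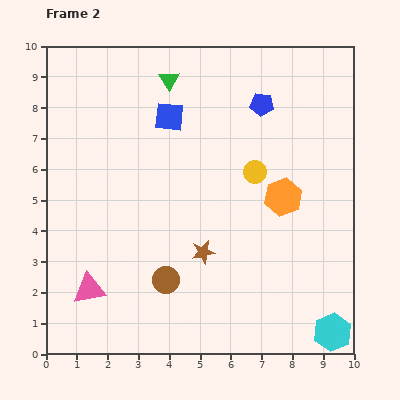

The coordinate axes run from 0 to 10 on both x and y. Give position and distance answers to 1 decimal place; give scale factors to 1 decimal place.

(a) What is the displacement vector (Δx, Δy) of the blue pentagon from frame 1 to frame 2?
(-2.2, -0.4)

The blue pentagon was at (9.2, 8.5) in frame 1 and (7.0, 8.1) in frame 2.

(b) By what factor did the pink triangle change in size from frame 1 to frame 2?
1.5×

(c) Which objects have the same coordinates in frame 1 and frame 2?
the cyan hexagon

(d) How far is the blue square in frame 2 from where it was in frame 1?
2.7

The blue square moved from (3.7, 5.0) to (4.0, 7.7), a distance of √(0.3² + 2.7²) ≈ 2.7.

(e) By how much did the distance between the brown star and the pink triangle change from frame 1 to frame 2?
+1.4

Distance in frame 1: 2.5. Distance in frame 2: 3.9.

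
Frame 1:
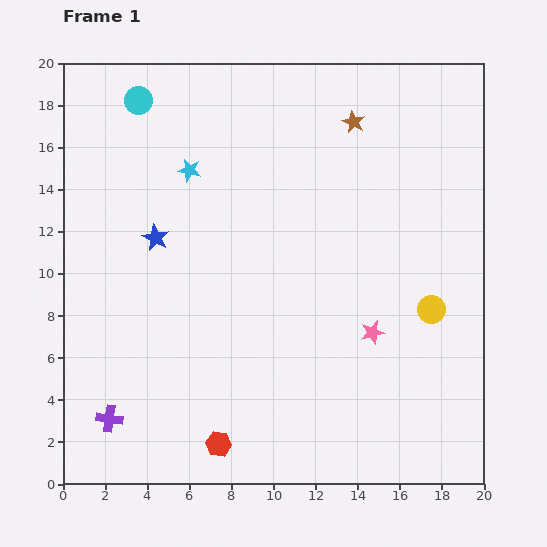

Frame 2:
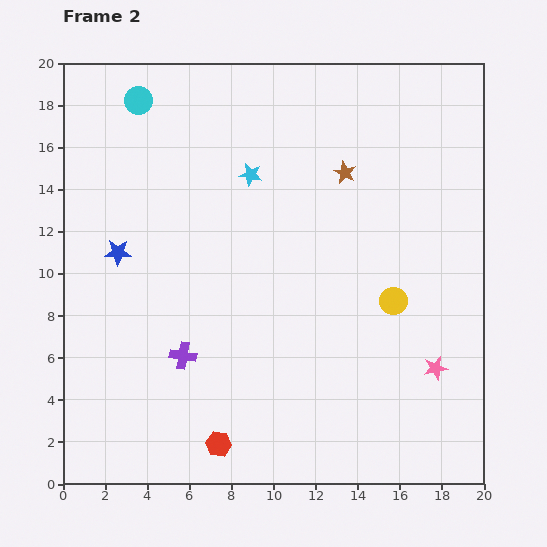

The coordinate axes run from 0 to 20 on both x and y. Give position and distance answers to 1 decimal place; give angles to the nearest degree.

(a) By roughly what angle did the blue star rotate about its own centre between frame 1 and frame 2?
27° counter-clockwise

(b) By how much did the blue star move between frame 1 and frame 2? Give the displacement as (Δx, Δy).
(-1.8, -0.7)

The blue star was at (4.4, 11.7) in frame 1 and (2.6, 11.0) in frame 2.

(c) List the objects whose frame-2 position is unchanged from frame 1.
the cyan circle, the red hexagon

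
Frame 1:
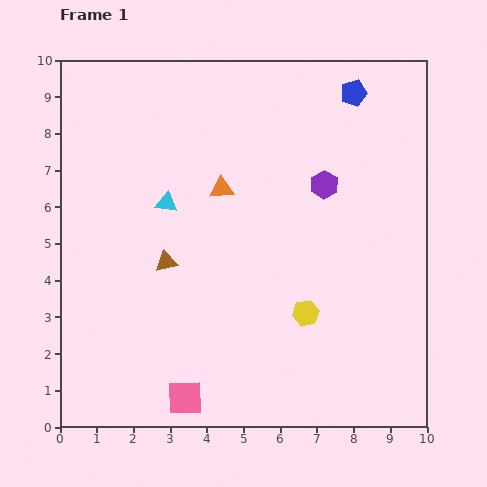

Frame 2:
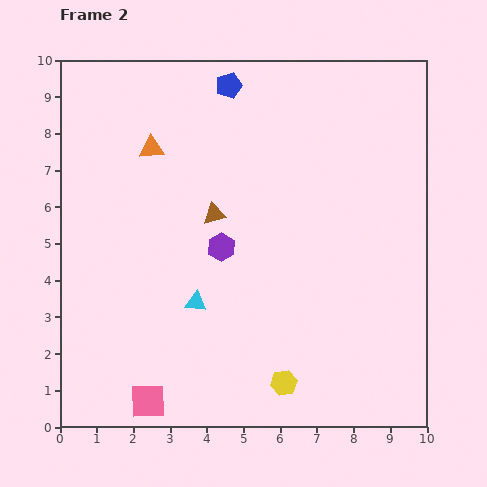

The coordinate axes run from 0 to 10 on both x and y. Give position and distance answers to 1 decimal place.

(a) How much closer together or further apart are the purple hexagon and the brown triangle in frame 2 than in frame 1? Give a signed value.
-3.9

Distance in frame 1: 4.8. Distance in frame 2: 0.9.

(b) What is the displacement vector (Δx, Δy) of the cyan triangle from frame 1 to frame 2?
(0.8, -2.7)

The cyan triangle was at (2.9, 6.1) in frame 1 and (3.7, 3.4) in frame 2.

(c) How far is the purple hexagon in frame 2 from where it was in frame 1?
3.3

The purple hexagon moved from (7.2, 6.6) to (4.4, 4.9), a distance of √(2.8² + 1.7²) ≈ 3.3.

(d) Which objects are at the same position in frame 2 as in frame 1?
none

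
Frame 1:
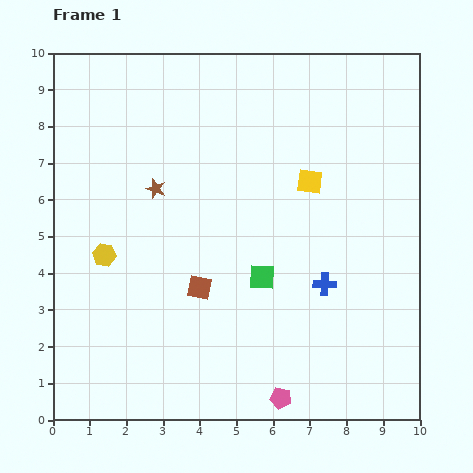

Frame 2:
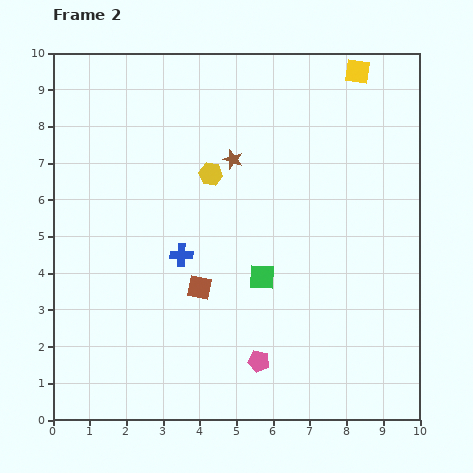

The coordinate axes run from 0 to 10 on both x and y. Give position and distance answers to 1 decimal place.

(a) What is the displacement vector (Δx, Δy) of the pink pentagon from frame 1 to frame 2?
(-0.6, 1.0)

The pink pentagon was at (6.2, 0.6) in frame 1 and (5.6, 1.6) in frame 2.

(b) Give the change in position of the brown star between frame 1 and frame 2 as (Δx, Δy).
(2.1, 0.8)

The brown star was at (2.8, 6.3) in frame 1 and (4.9, 7.1) in frame 2.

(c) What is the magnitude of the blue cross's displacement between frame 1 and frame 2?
4.0

The blue cross moved from (7.4, 3.7) to (3.5, 4.5), a distance of √(3.9² + 0.8²) ≈ 4.0.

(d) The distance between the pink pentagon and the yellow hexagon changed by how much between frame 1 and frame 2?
-0.9

Distance in frame 1: 6.2. Distance in frame 2: 5.3.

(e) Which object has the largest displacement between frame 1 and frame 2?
the blue cross

(moved 4.0; next 3.6)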